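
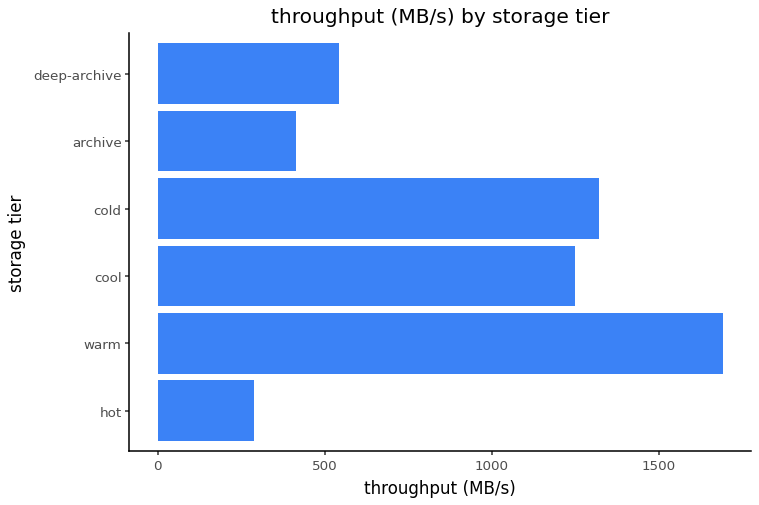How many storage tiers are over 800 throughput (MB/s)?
Above 800: warm, cool, cold.

3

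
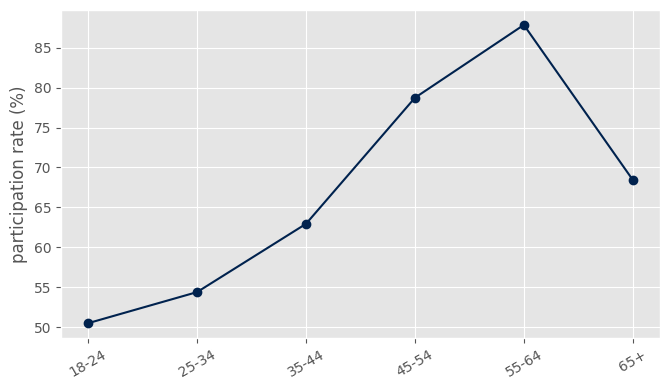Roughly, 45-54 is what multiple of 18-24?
≈ 1.6×

45-54 ≈ 80, 18-24 ≈ 50; 80/50 ≈ 1.6.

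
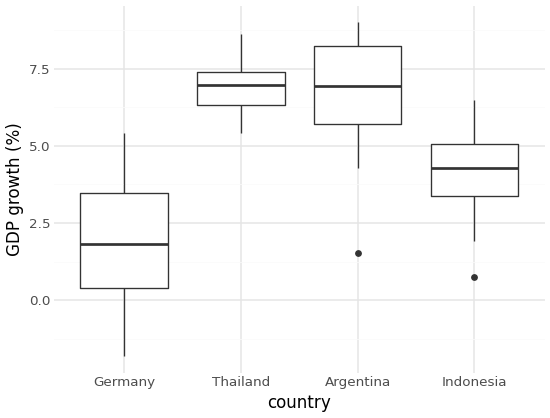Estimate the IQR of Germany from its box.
≈ 3.0

Q3 ≈ 3.5, Q1 ≈ 0.5; IQR ≈ 3.0.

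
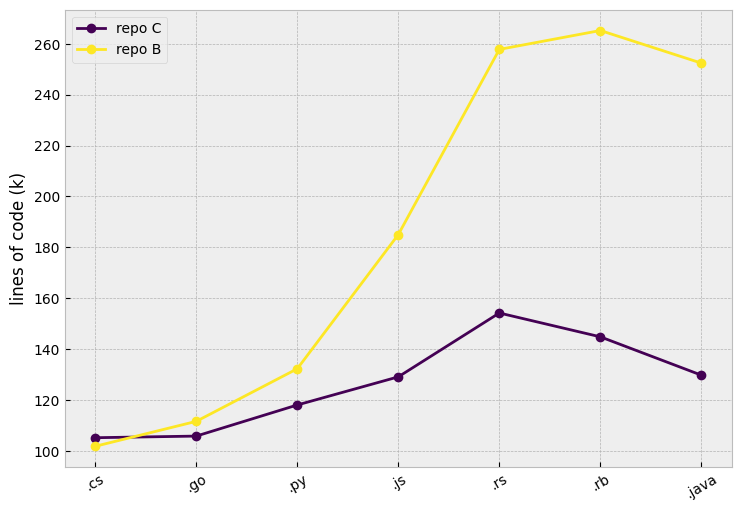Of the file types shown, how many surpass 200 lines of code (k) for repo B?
Above 200: .rs, .rb, .java.

3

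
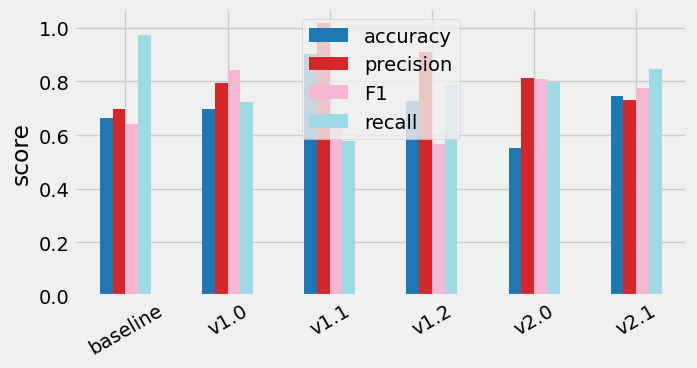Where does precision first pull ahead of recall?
baseline: precision ≈ 0.7 vs recall ≈ 1.0 (not yet); v1.0: precision ≈ 0.8 vs recall ≈ 0.7 (first crossover).

v1.0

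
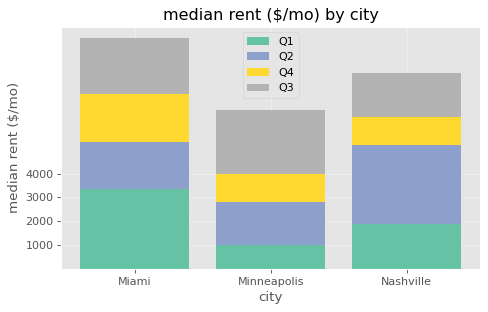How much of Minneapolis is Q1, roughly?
Q1 top ≈ 1000, bottom ≈ 0; segment ≈ 1000.

≈ 1000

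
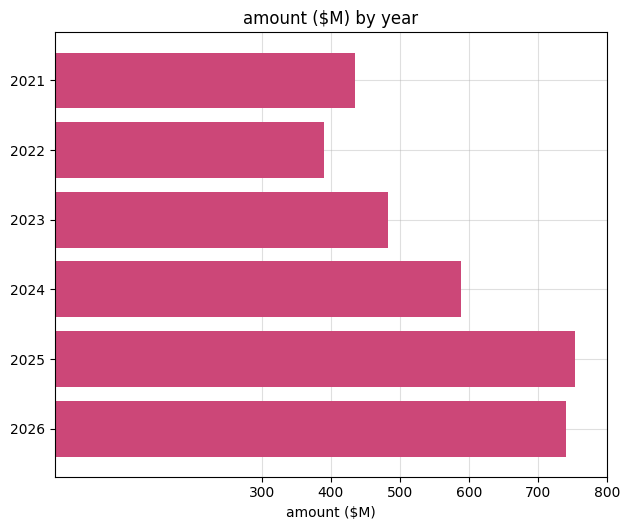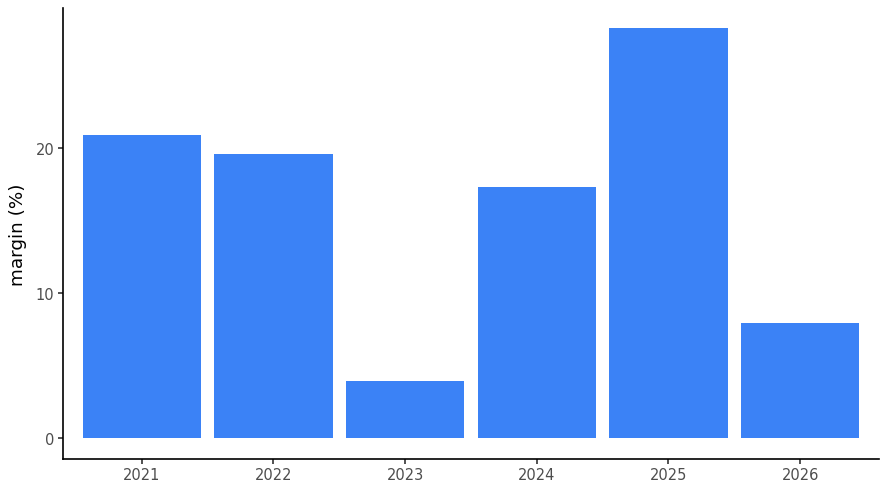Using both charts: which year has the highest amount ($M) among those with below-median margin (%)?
Chart 2 median margin (%) ≈ 20; below-median years: 2023, 2024, 2026. Among those, 2026 has the highest amount ($M) (≈ 700).

2026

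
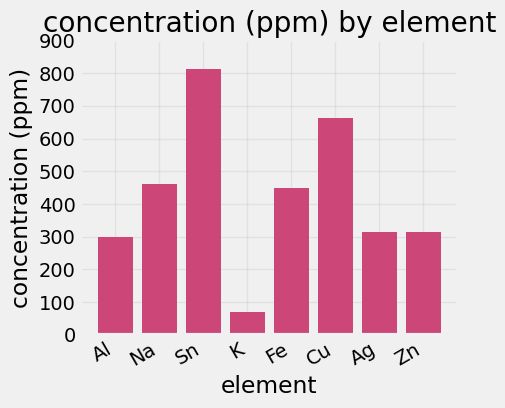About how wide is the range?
≈ 700

Max Sn ≈ 800, min K ≈ 100; range ≈ 700.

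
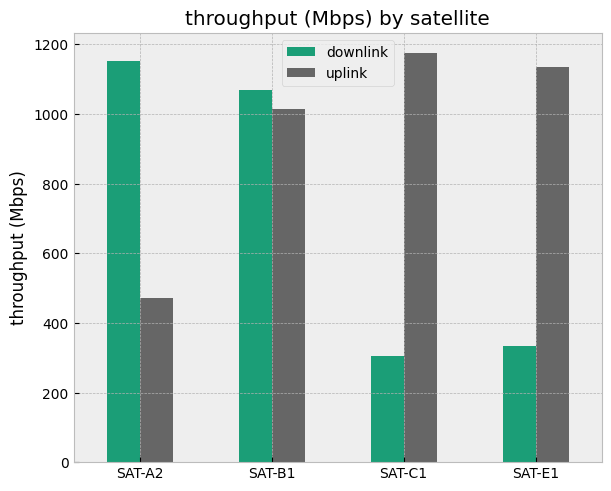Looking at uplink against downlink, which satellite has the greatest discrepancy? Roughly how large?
SAT-C1, ≈ 900 Mbps

SAT-C1: uplink ≈ 1200, downlink ≈ 300 → gap ≈ 900. Next-largest (SAT-E1) is only ≈ 800.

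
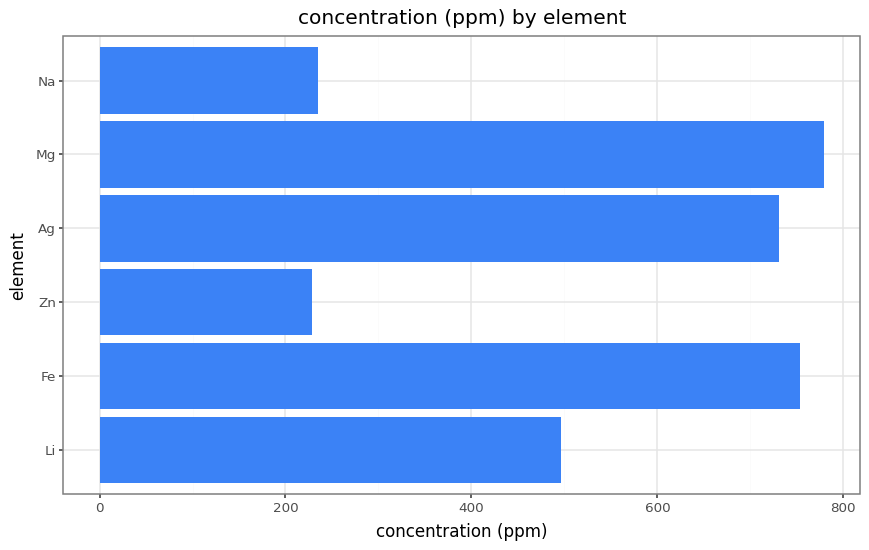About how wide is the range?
≈ 600

Max Mg ≈ 800, min Zn ≈ 200; range ≈ 600.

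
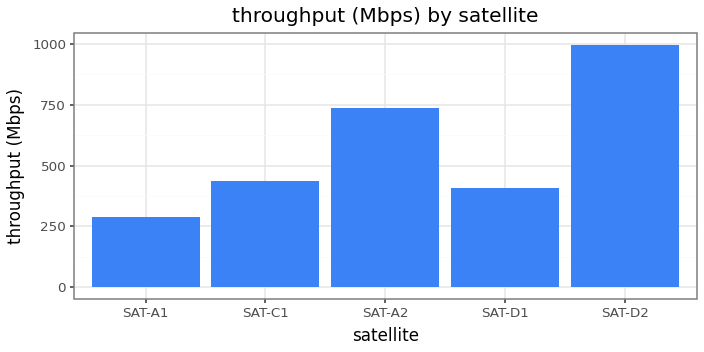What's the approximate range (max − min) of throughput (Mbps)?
≈ 700

Max SAT-D2 ≈ 1000, min SAT-A1 ≈ 300; range ≈ 700.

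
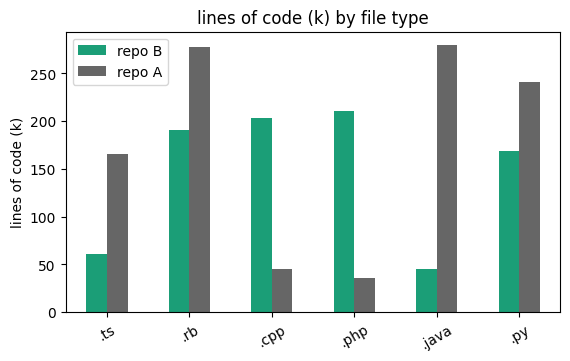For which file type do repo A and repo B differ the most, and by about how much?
.java: repo A ≈ 275, repo B ≈ 50 → gap ≈ 225. Next-largest (.php) is only ≈ 175.

.java, ≈ 225 k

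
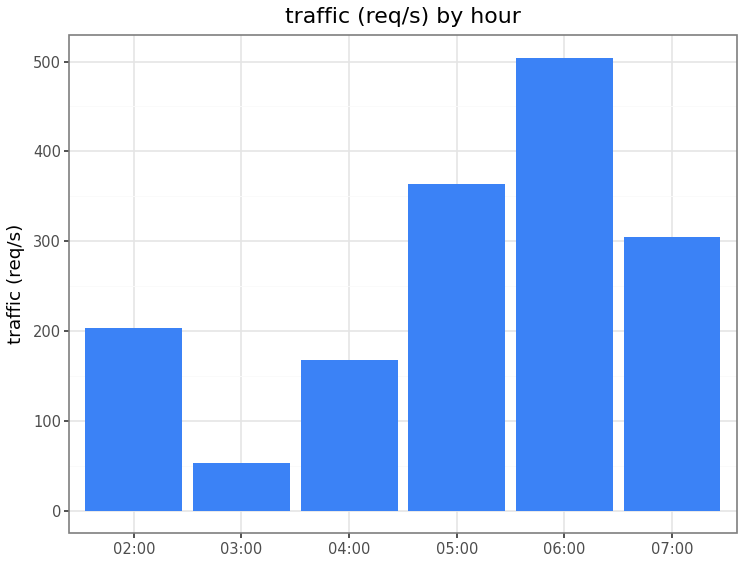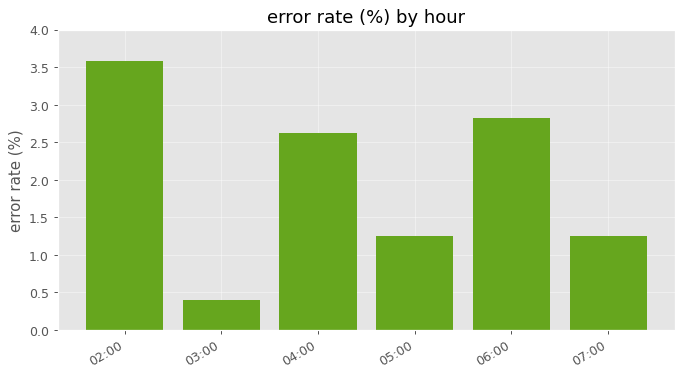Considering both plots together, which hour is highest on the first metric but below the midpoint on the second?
05:00

Chart 2 median error rate (%) ≈ 2; below-median hours: 03:00, 05:00, 07:00. Among those, 05:00 has the highest traffic (req/s) (≈ 350).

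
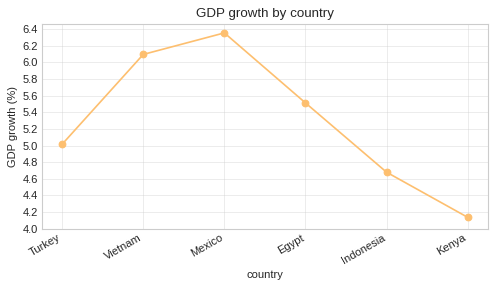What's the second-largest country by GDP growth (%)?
Vietnam

Top 3: Mexico ≈ 6.4, Vietnam ≈ 6.0, Egypt ≈ 5.6.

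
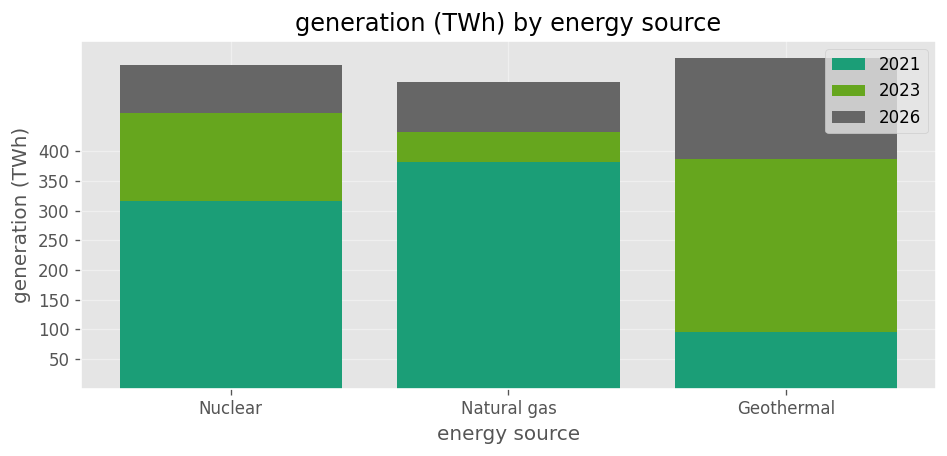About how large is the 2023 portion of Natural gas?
2023 top ≈ 450, bottom ≈ 400; segment ≈ 50.

≈ 50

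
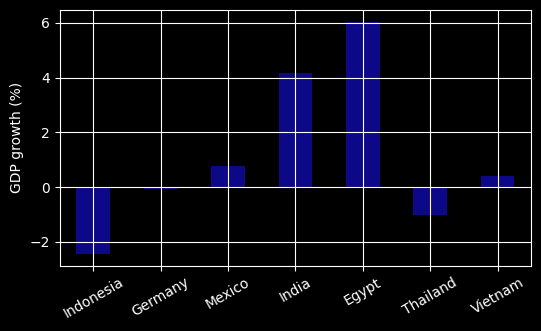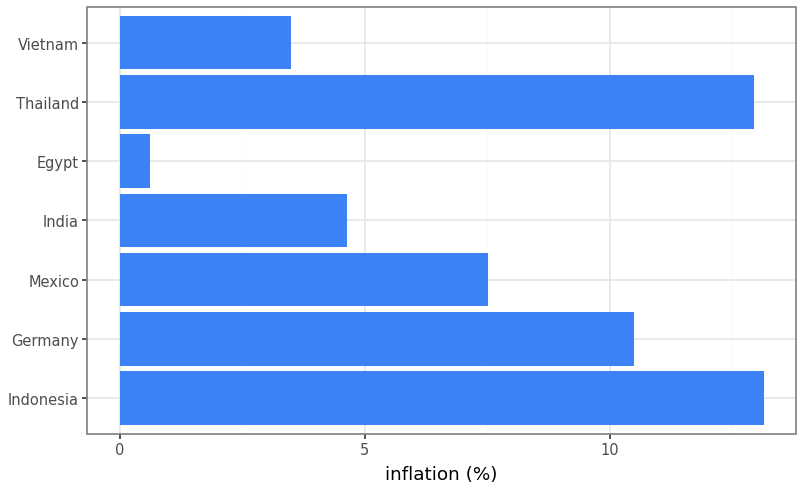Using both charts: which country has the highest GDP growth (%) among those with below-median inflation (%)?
Egypt

Chart 2 median inflation (%) ≈ 8; below-median countries: India, Egypt, Vietnam. Among those, Egypt has the highest GDP growth (%) (≈ 6).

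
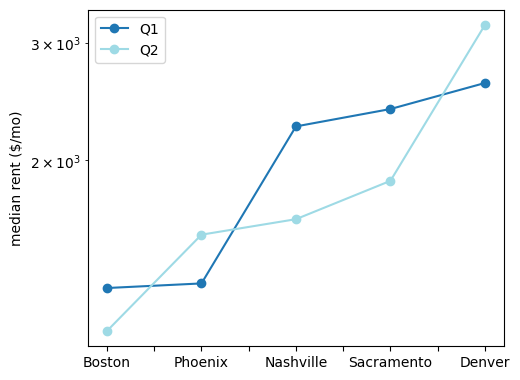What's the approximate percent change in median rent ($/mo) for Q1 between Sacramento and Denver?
≈ +8.3%

Sacramento ≈ 2400, Denver ≈ 2600; (2600 − 2400) / 2400 ≈ +8.3%.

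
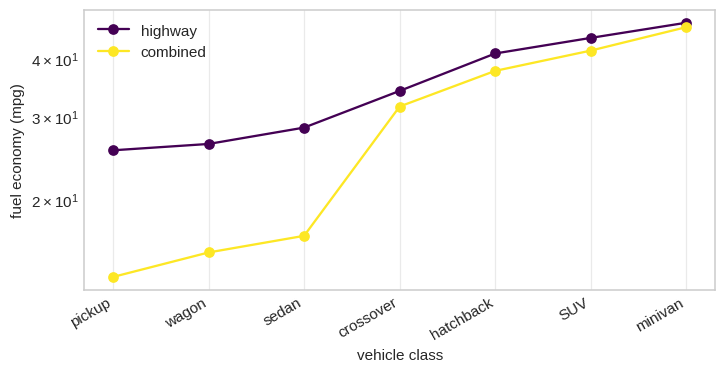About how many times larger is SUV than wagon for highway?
SUV ≈ 45, wagon ≈ 25; 45/25 ≈ 1.8.

≈ 1.8×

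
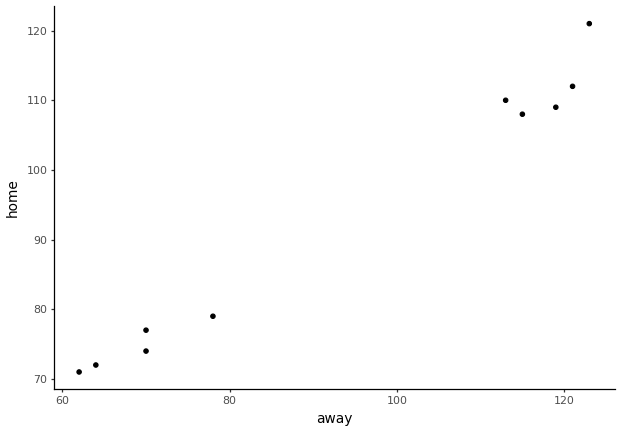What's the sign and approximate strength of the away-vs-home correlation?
positive, strong

Points are positively correlated; strong (|r| ≈ 1.0).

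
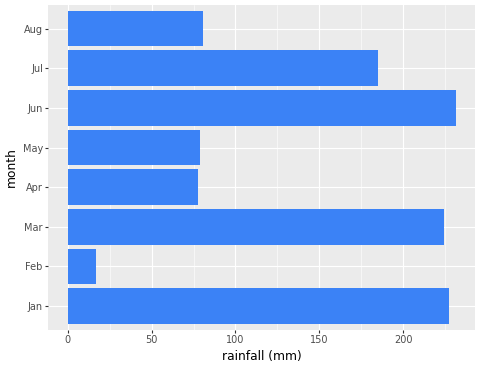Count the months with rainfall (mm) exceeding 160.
4

Above 160: Jan, Mar, Jun, Jul.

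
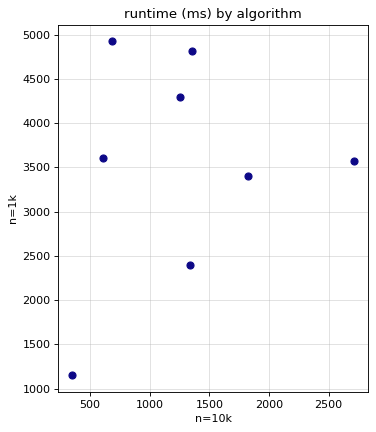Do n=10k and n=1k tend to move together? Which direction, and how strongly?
Points are roughly uncorrelated; weak (|r| ≈ 0.2).

no clear correlation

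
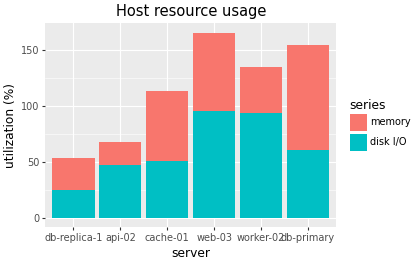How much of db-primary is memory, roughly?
≈ 100

memory top ≈ 160, bottom ≈ 60; segment ≈ 100.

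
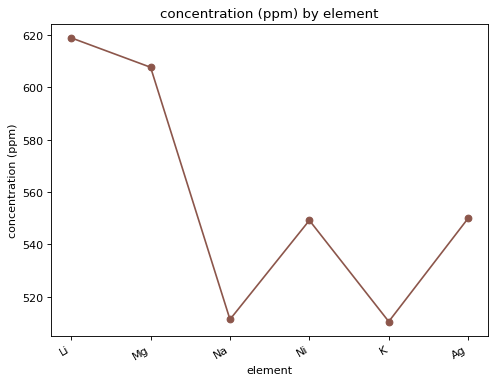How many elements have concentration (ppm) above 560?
2

Above 560: Li, Mg.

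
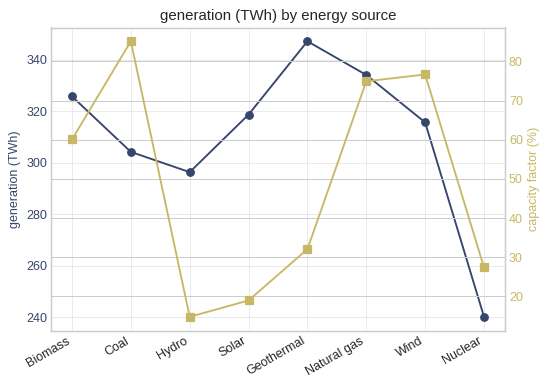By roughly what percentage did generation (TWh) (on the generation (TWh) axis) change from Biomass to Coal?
Biomass ≈ 330, Coal ≈ 300; (300 − 330) / 330 ≈ -9.1%.

≈ -9.1%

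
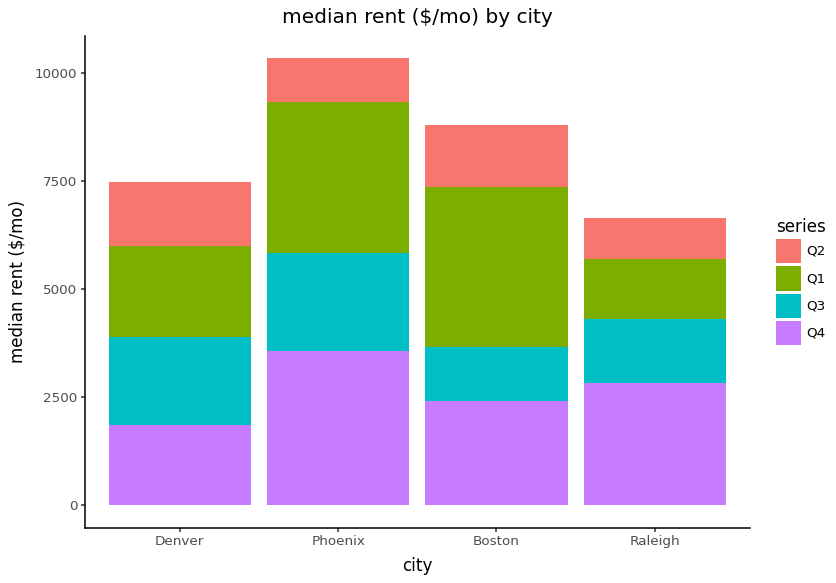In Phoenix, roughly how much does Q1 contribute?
≈ 3000

Q1 top ≈ 9000, bottom ≈ 6000; segment ≈ 3000.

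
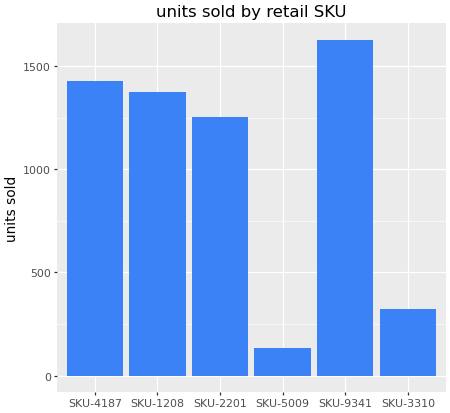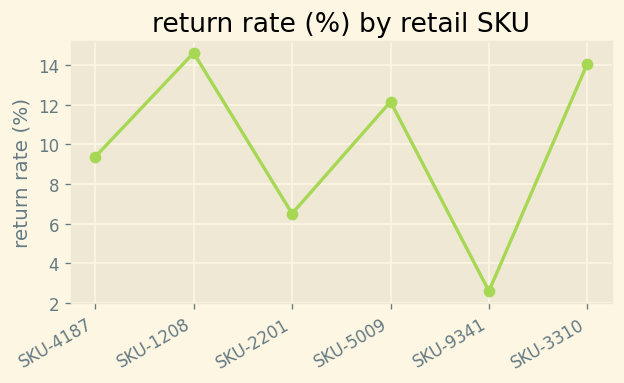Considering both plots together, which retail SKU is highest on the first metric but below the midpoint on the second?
Chart 2 median return rate (%) ≈ 10; below-median retail SKUs: SKU-4187, SKU-2201, SKU-9341. Among those, SKU-9341 has the highest units sold (≈ 1600).

SKU-9341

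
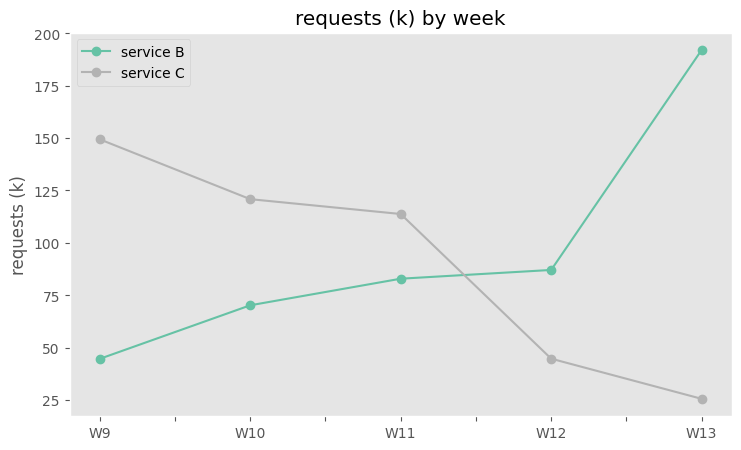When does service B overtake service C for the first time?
W12

W11: service B ≈ 80 vs service C ≈ 120 (not yet); W12: service B ≈ 80 vs service C ≈ 40 (first crossover).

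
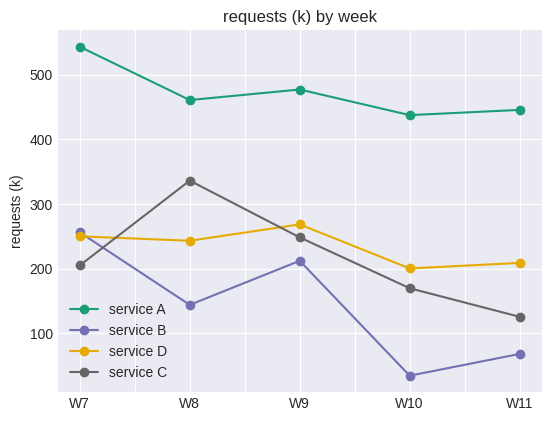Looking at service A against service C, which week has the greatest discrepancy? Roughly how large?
W7, ≈ 350 k

W7: service A ≈ 550, service C ≈ 200 → gap ≈ 350. Next-largest (W11) is only ≈ 300.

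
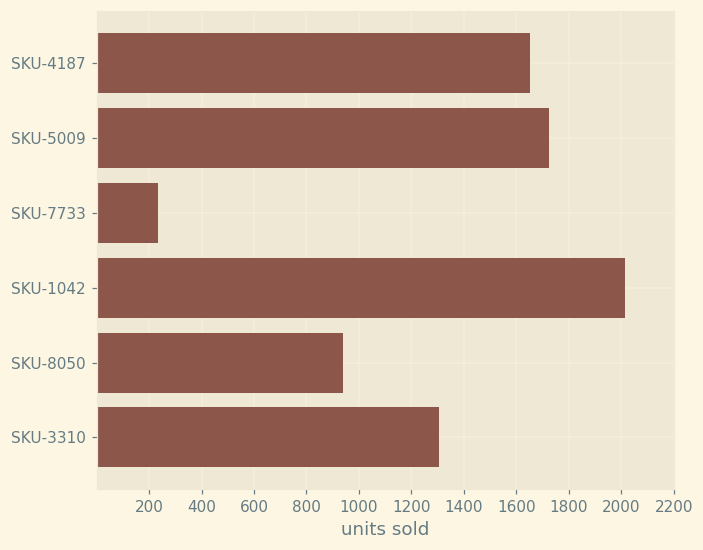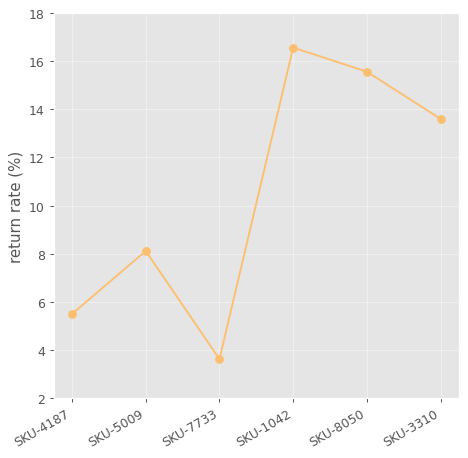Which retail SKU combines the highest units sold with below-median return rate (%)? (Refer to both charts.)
SKU-5009

Chart 2 median return rate (%) ≈ 10; below-median retail SKUs: SKU-4187, SKU-5009, SKU-7733. Among those, SKU-5009 has the highest units sold (≈ 1800).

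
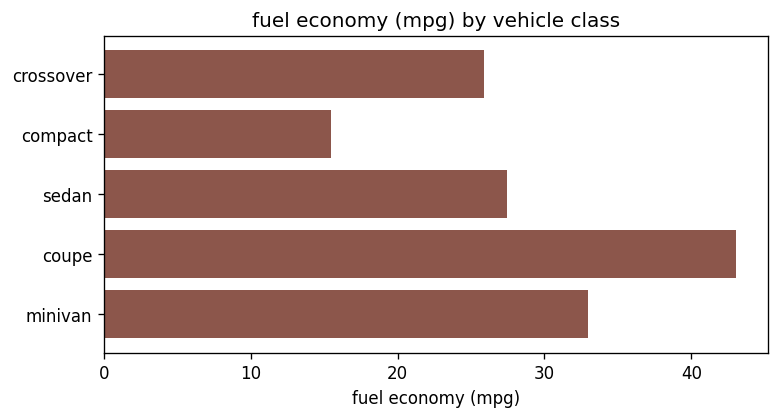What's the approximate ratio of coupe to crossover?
≈ 1.8×

coupe ≈ 45, crossover ≈ 25; 45/25 ≈ 1.8.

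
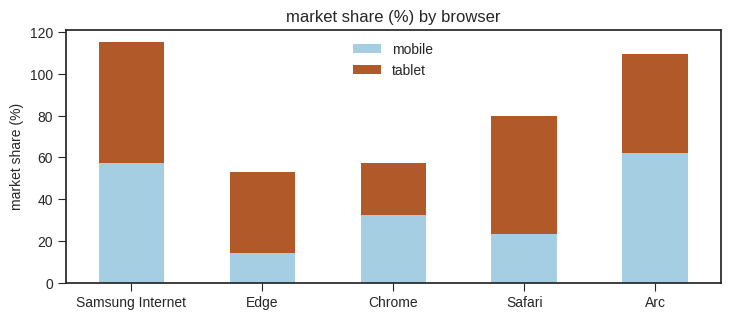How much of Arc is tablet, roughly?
tablet top ≈ 110, bottom ≈ 60; segment ≈ 50.

≈ 50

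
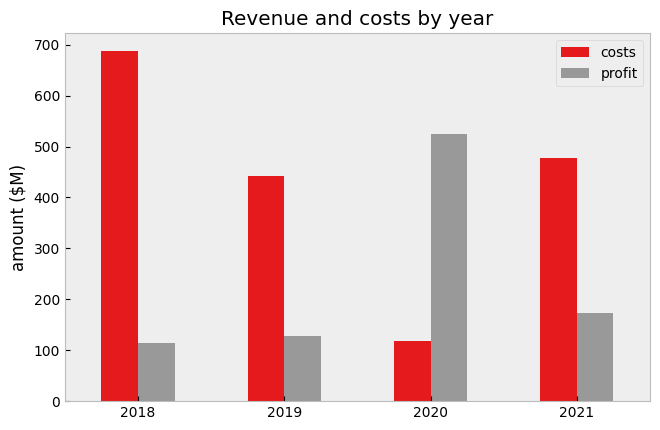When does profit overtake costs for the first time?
2019: profit ≈ 100 vs costs ≈ 400 (not yet); 2020: profit ≈ 500 vs costs ≈ 100 (first crossover).

2020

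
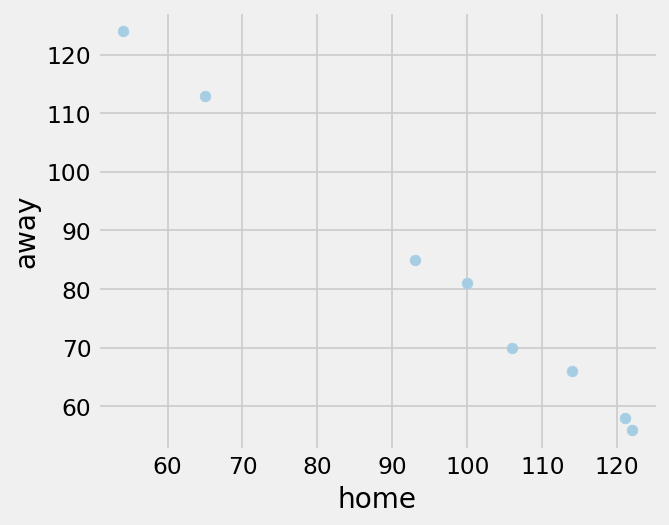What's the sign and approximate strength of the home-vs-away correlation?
Points are negatively correlated; strong (|r| ≈ 1.0).

negative, strong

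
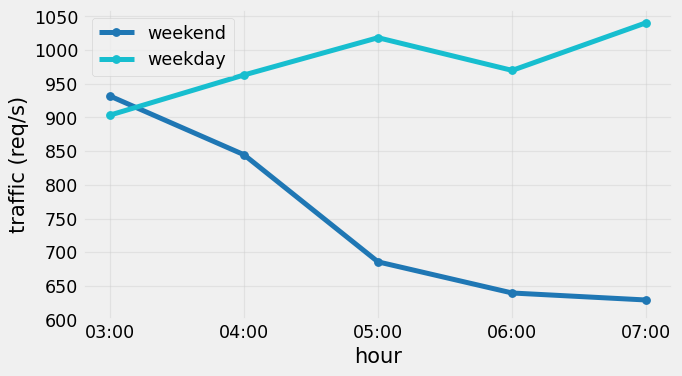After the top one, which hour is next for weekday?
05:00

Top 3 for weekday: 07:00 ≈ 1050, 05:00 ≈ 1000, 06:00 ≈ 950.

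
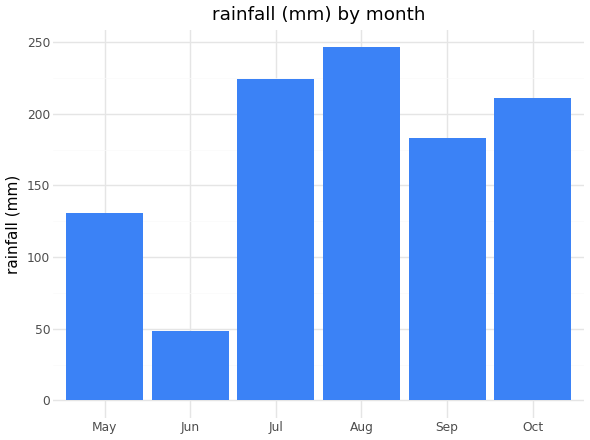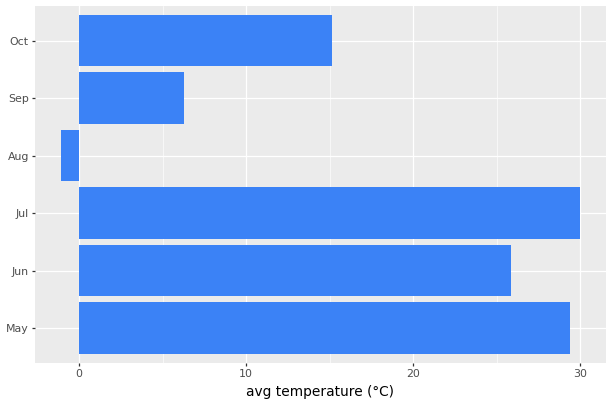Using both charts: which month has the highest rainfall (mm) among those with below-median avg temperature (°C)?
Chart 2 median avg temperature (°C) ≈ 20; below-median months: Aug, Sep, Oct. Among those, Aug has the highest rainfall (mm) (≈ 250).

Aug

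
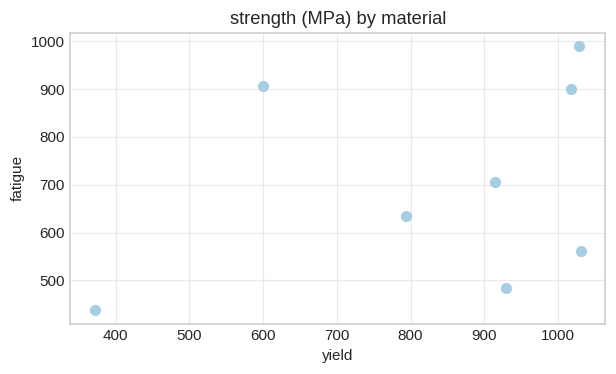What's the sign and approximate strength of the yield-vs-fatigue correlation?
positive, weak

Points are positively correlated; weak (|r| ≈ 0.3).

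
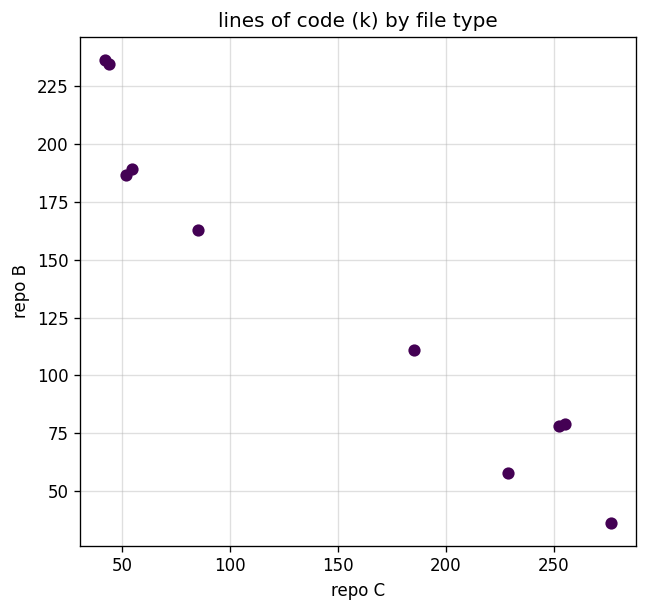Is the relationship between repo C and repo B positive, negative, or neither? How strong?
Points are negatively correlated; strong (|r| ≈ 1.0).

negative, strong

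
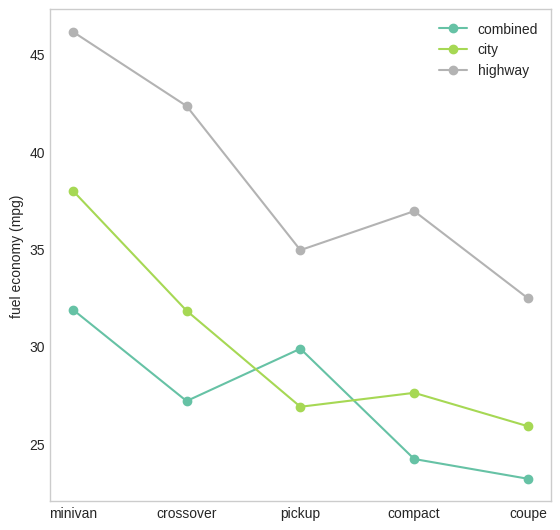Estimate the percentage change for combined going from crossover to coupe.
crossover ≈ 28, coupe ≈ 24; (24 − 28) / 28 ≈ -14.3%.

≈ -14.3%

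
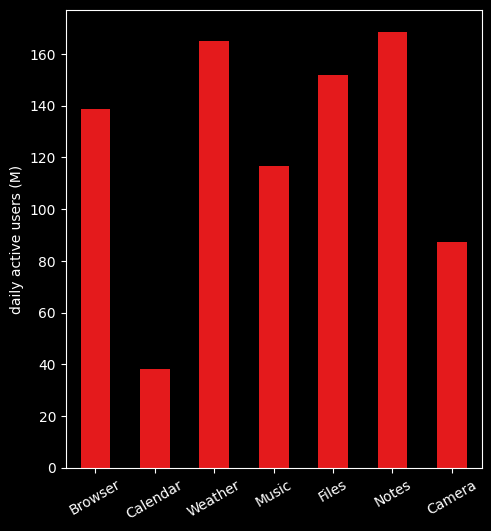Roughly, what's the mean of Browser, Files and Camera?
(140 + 160 + 80) / 3 ≈ 127.

≈ 127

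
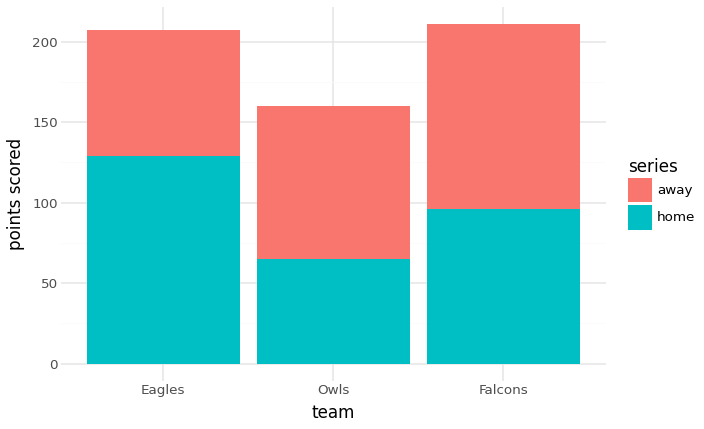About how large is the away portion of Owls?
away top ≈ 160, bottom ≈ 60; segment ≈ 100.

≈ 100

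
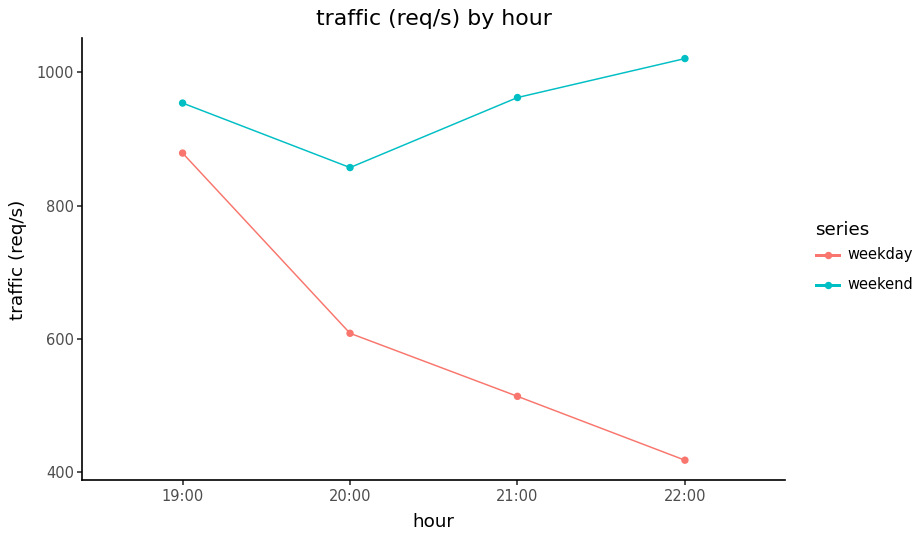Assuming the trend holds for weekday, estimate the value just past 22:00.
Last three: 600, 500, 400 → slope ≈ -100/step → next ≈ 300.

≈ 300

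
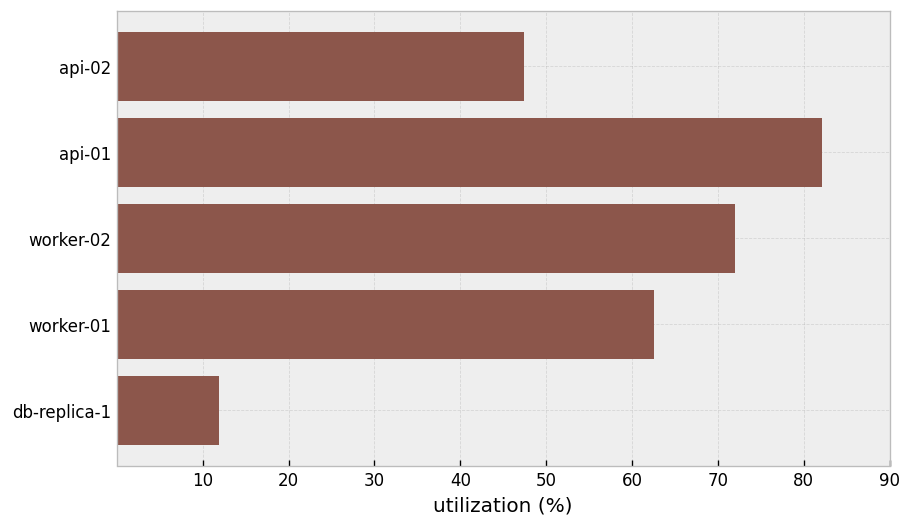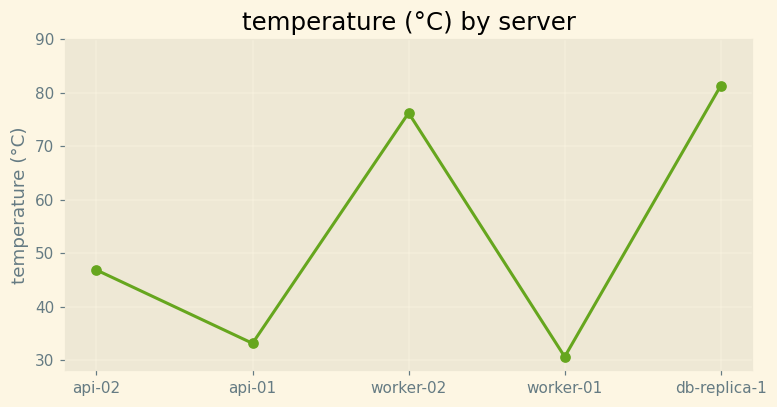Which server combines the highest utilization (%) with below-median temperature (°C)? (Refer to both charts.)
api-01

Chart 2 median temperature (°C) ≈ 50; below-median servers: api-01, worker-01. Among those, api-01 has the highest utilization (%) (≈ 80).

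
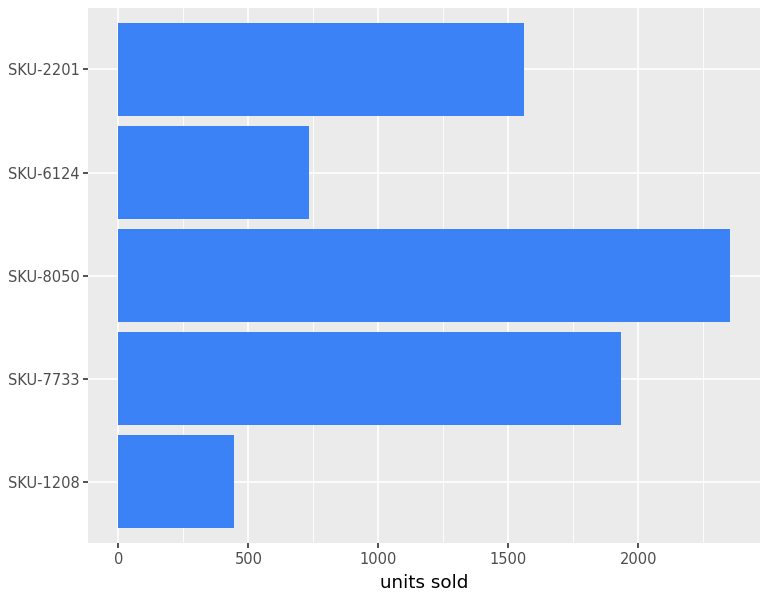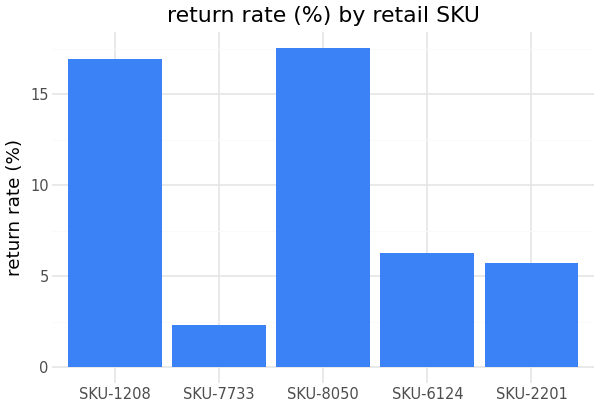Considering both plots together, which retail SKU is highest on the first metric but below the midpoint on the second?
SKU-7733

Chart 2 median return rate (%) ≈ 6; below-median retail SKUs: SKU-7733, SKU-2201. Among those, SKU-7733 has the highest units sold (≈ 2000).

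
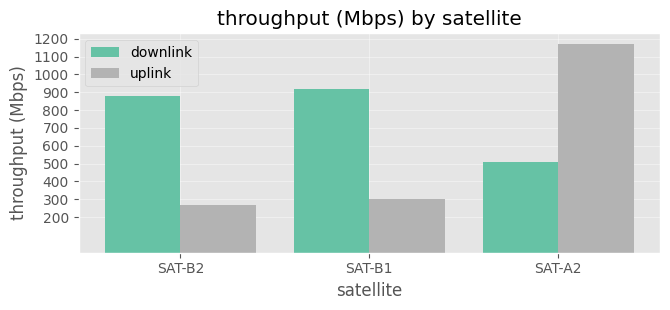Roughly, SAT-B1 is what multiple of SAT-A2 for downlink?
SAT-B1 ≈ 900, SAT-A2 ≈ 500; 900/500 ≈ 1.8.

≈ 1.8×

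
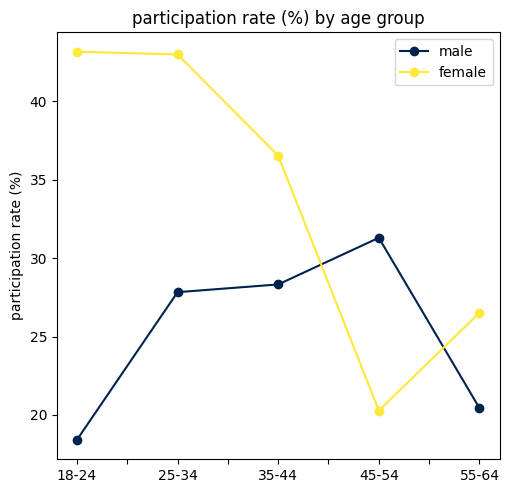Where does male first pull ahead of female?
35-44: male ≈ 30 vs female ≈ 35 (not yet); 45-54: male ≈ 30 vs female ≈ 20 (first crossover).

45-54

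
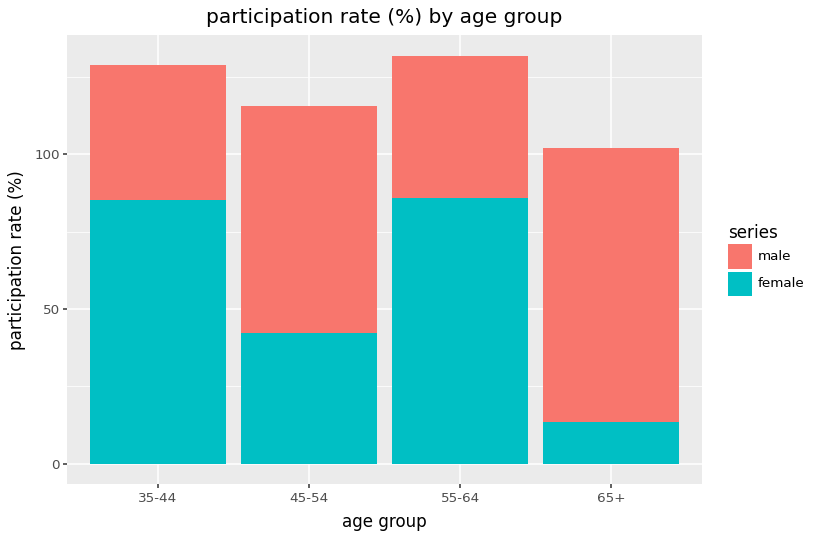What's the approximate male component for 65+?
≈ 80

male top ≈ 100, bottom ≈ 20; segment ≈ 80.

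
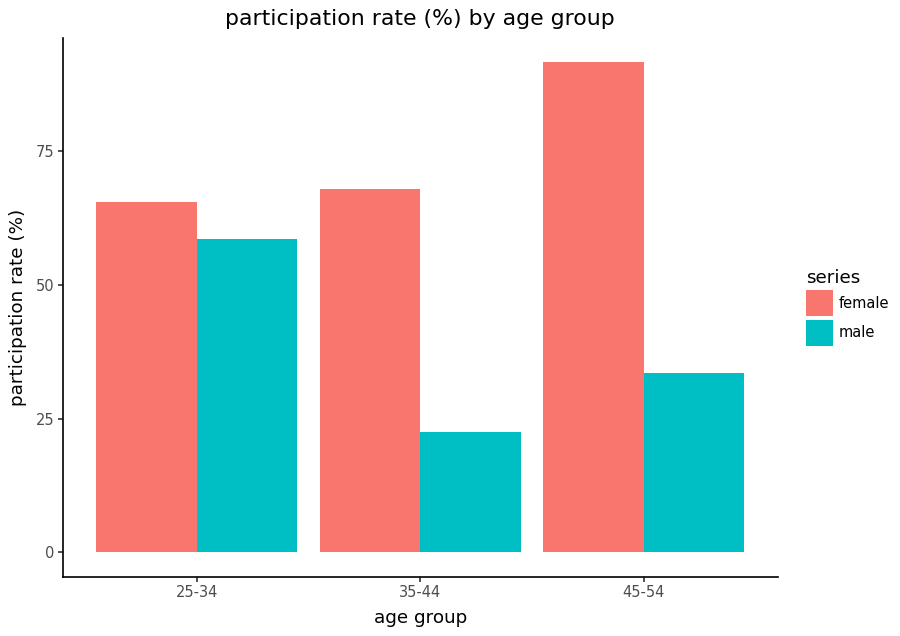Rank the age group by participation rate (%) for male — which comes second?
Top 3 for male: 25-34 ≈ 60, 45-54 ≈ 30, 35-44 ≈ 20.

45-54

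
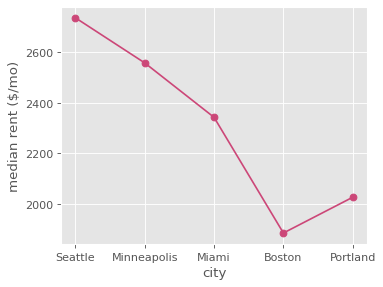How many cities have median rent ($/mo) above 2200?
Above 2200: Seattle, Minneapolis, Miami.

3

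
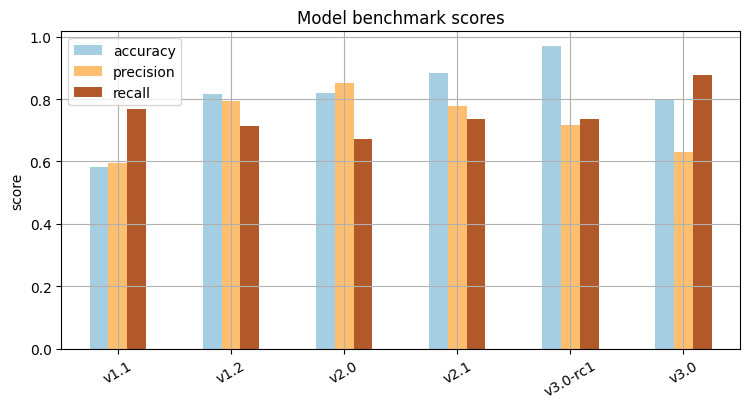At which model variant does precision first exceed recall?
v1.2

v1.1: precision ≈ 0.6 vs recall ≈ 0.8 (not yet); v1.2: precision ≈ 0.8 vs recall ≈ 0.7 (first crossover).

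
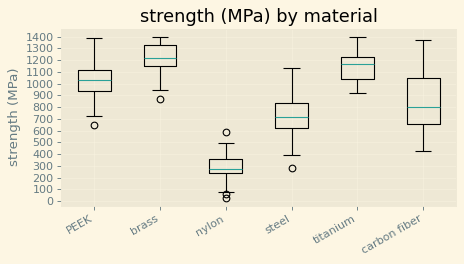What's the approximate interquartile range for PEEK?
Q3 ≈ 1100, Q1 ≈ 900; IQR ≈ 200.

≈ 200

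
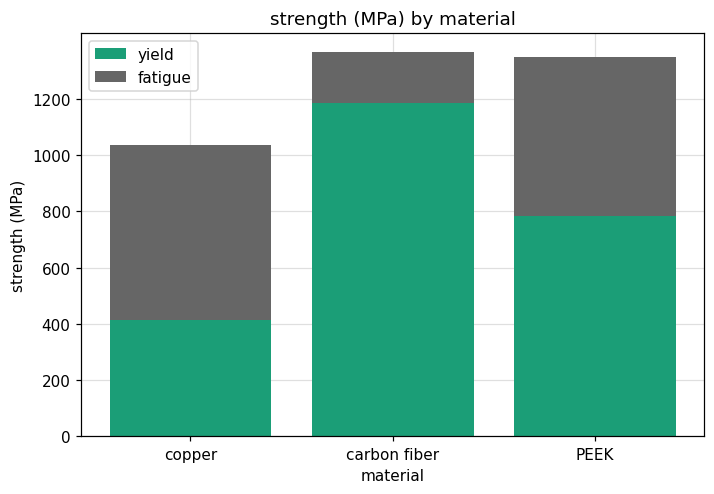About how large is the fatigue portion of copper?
≈ 600

fatigue top ≈ 1000, bottom ≈ 400; segment ≈ 600.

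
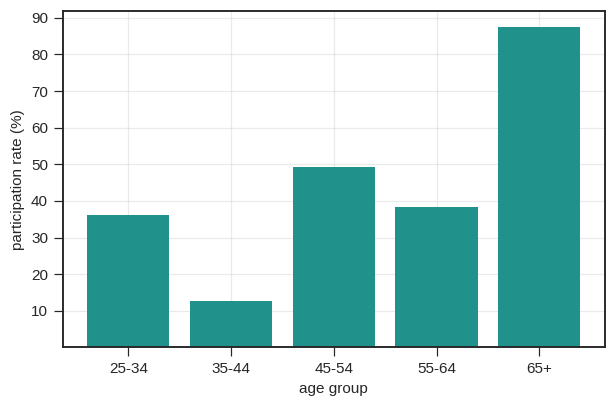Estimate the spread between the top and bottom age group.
≈ 80

Max 65+ ≈ 90, min 35-44 ≈ 10; range ≈ 80.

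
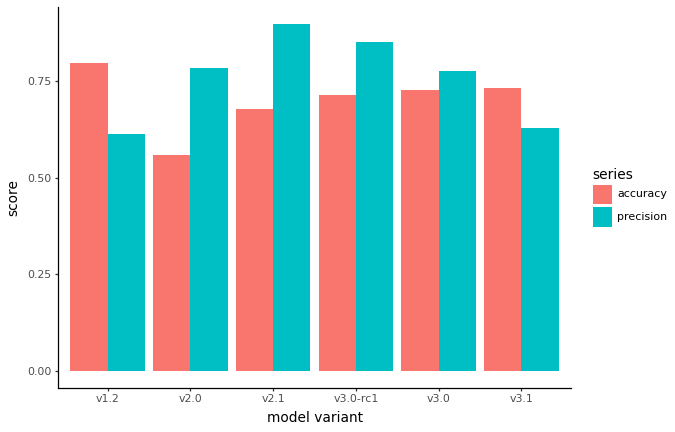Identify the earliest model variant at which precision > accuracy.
v1.2: precision ≈ 0.6 vs accuracy ≈ 0.8 (not yet); v2.0: precision ≈ 0.8 vs accuracy ≈ 0.6 (first crossover).

v2.0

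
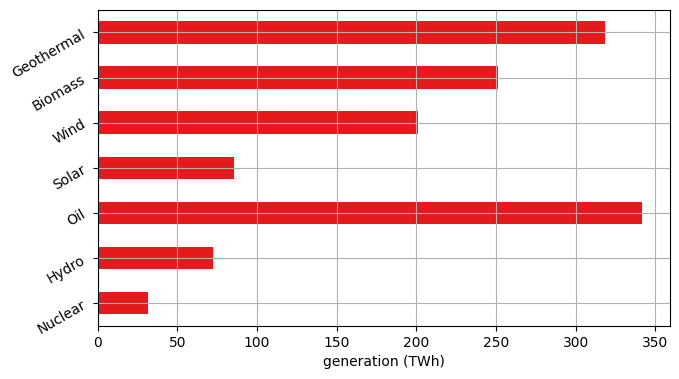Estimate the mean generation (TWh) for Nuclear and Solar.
(50 + 100) / 2 ≈ 75.

≈ 75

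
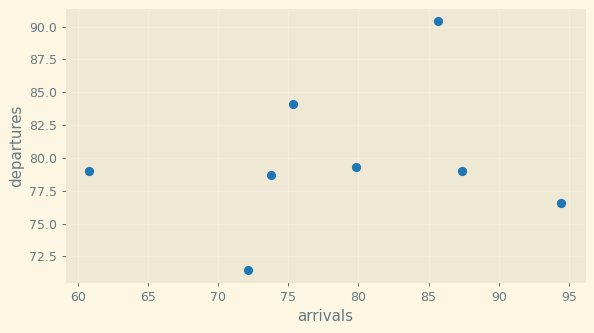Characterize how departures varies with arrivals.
Points are roughly uncorrelated; weak (|r| ≈ 0.2).

no clear correlation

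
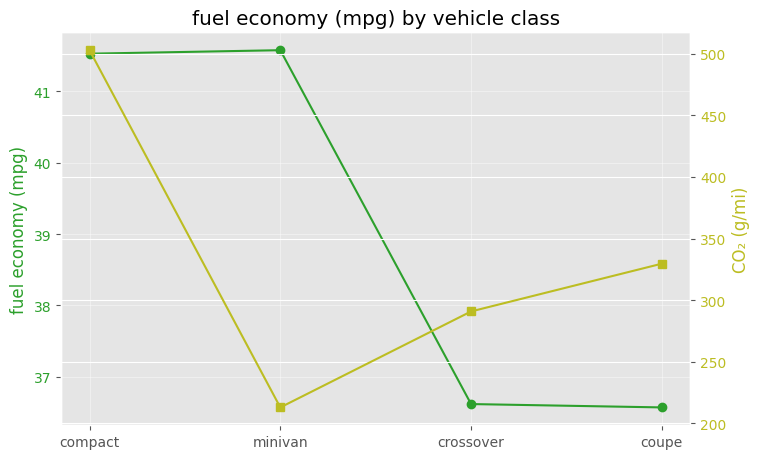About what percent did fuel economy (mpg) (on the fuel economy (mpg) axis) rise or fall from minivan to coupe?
minivan ≈ 41.5, coupe ≈ 36.5; (36.5 − 41.5) / 41.5 ≈ -12%.

≈ -12%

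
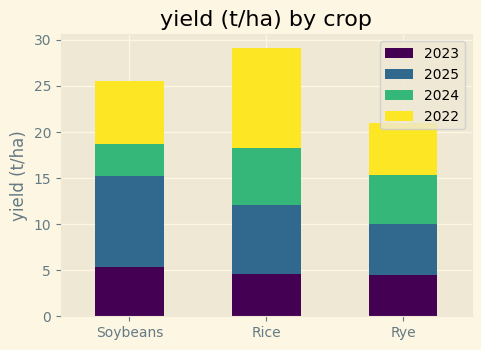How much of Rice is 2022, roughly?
≈ 10

2022 top ≈ 30, bottom ≈ 20; segment ≈ 10.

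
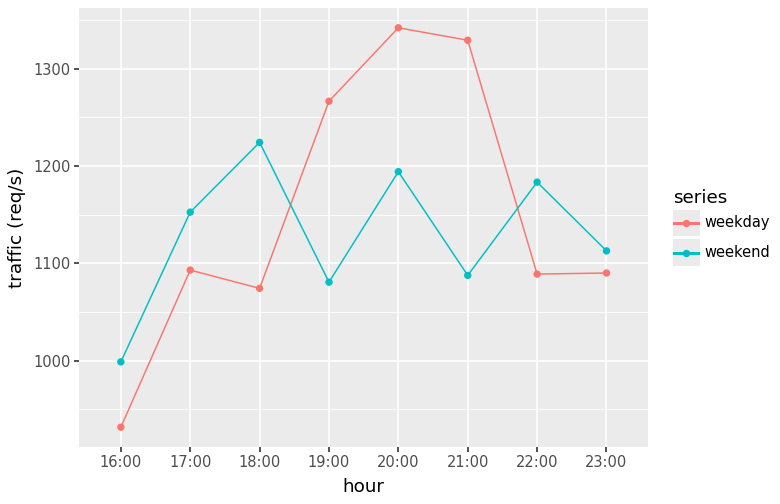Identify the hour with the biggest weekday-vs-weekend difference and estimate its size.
21:00: weekday ≈ 1350, weekend ≈ 1100 → gap ≈ 250. Next-largest (19:00) is only ≈ 150.

21:00, ≈ 250 req/s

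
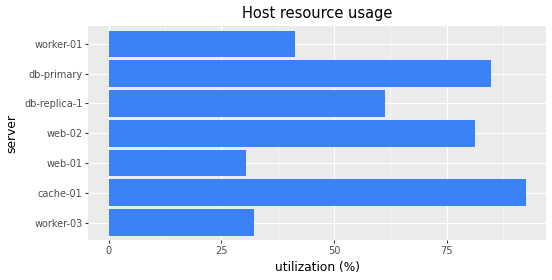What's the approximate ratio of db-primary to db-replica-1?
≈ 1.33×

db-primary ≈ 80, db-replica-1 ≈ 60; 80/60 ≈ 1.33.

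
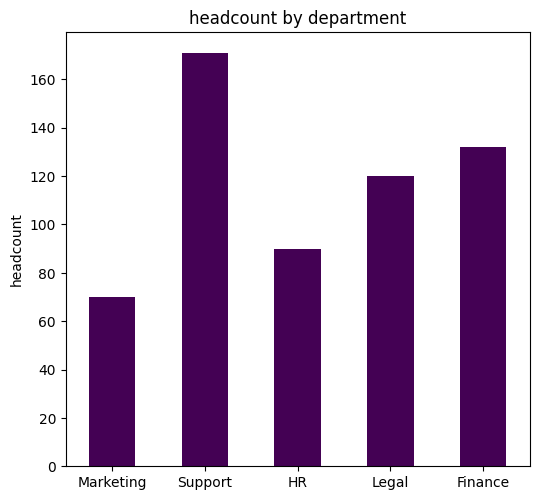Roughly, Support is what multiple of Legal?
≈ 1.5×

Support ≈ 180, Legal ≈ 120; 180/120 ≈ 1.5.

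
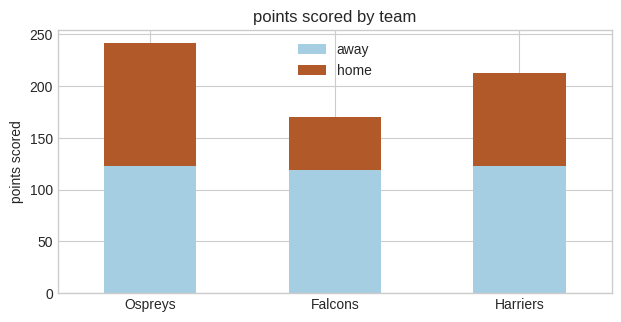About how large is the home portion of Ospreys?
home top ≈ 250, bottom ≈ 125; segment ≈ 125.

≈ 125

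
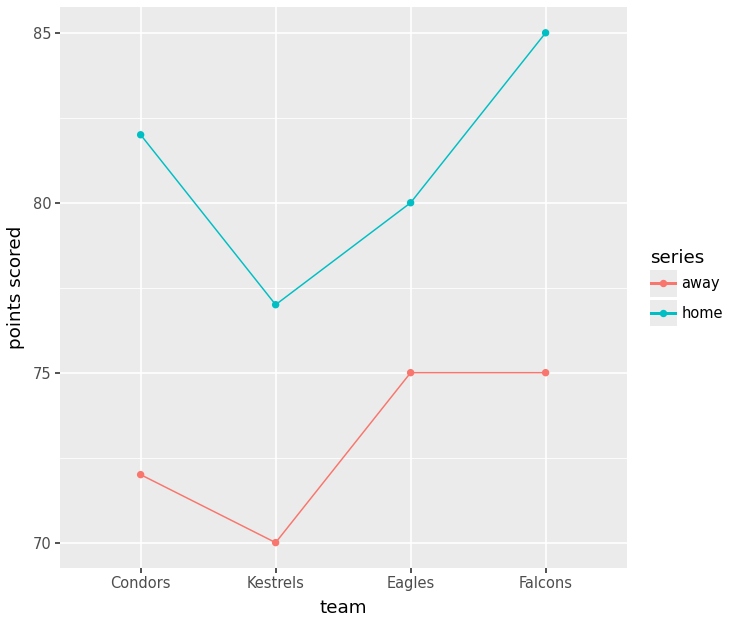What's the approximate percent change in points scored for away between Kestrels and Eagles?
Kestrels ≈ 70, Eagles ≈ 76; (76 − 70) / 70 ≈ +8.6%.

≈ +8.6%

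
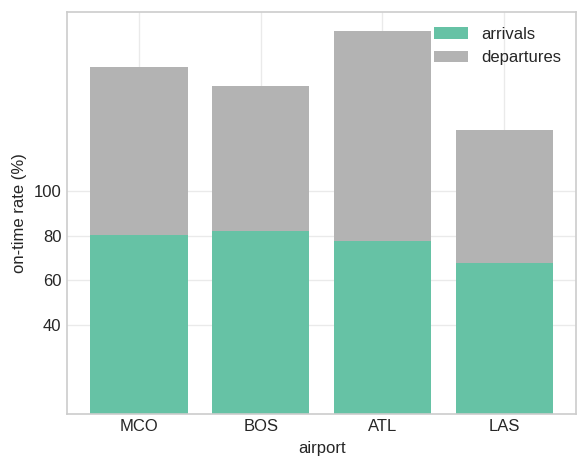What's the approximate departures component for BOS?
≈ 60

departures top ≈ 140, bottom ≈ 80; segment ≈ 60.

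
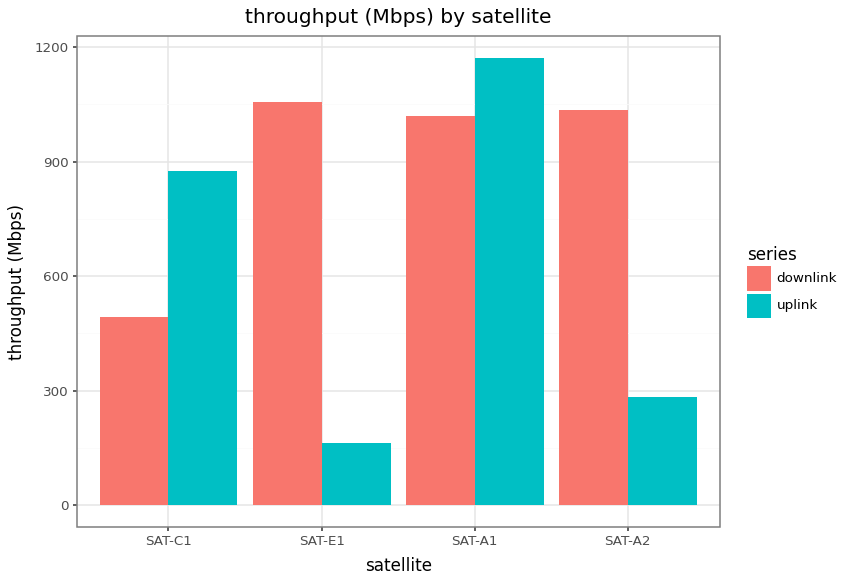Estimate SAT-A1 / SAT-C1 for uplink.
SAT-A1 ≈ 1200, SAT-C1 ≈ 900; 1200/900 ≈ 1.33.

≈ 1.33×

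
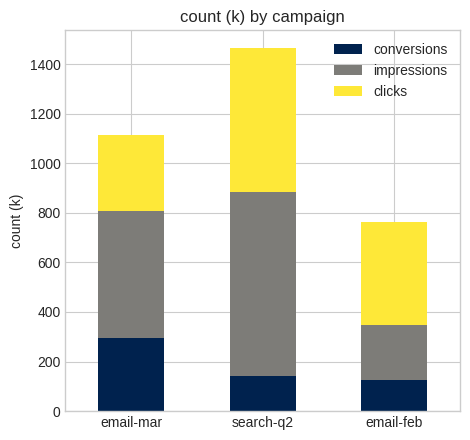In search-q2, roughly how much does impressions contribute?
≈ 600

impressions top ≈ 800, bottom ≈ 200; segment ≈ 600.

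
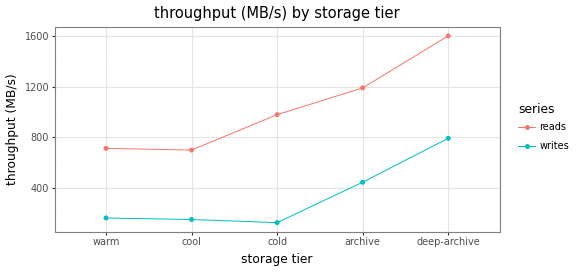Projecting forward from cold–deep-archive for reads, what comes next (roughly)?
≈ 1900

Last three: 1000, 1200, 1600 → slope ≈ 300/step → next ≈ 1900.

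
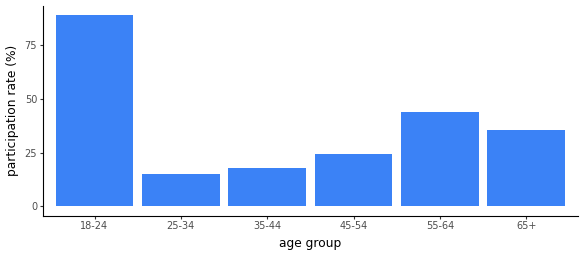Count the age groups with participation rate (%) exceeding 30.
3

Above 30: 18-24, 55-64, 65+.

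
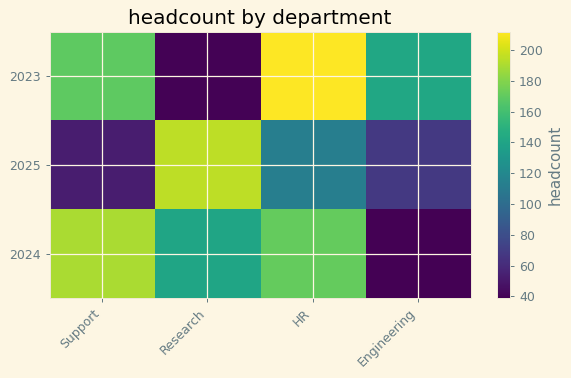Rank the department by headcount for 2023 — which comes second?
Top 3 for 2023: HR ≈ 220, Support ≈ 160, Engineering ≈ 140.

Support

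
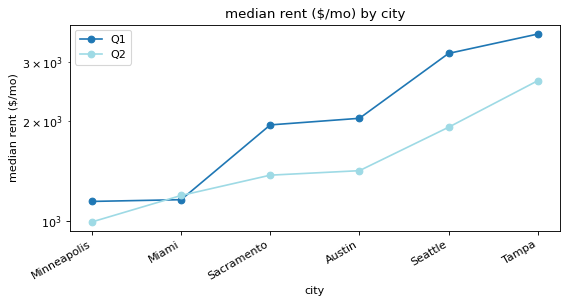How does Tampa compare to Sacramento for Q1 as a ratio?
≈ 1.75×

Tampa ≈ 3500, Sacramento ≈ 2000; 3500/2000 ≈ 1.75.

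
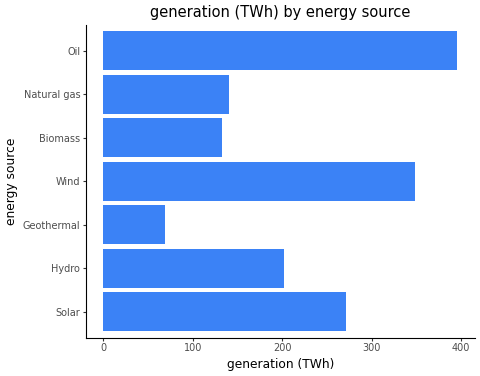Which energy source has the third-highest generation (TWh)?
Top 4: Oil ≈ 400, Wind ≈ 350, Solar ≈ 250, Hydro ≈ 200.

Solar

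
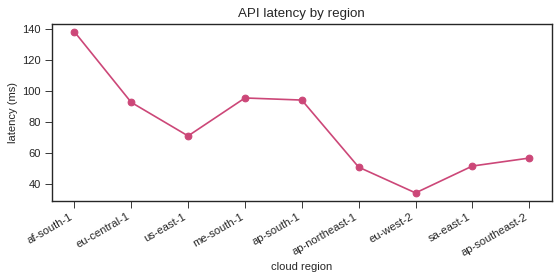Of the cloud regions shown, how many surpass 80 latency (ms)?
4

Above 80: af-south-1, eu-central-1, me-south-1, ap-south-1.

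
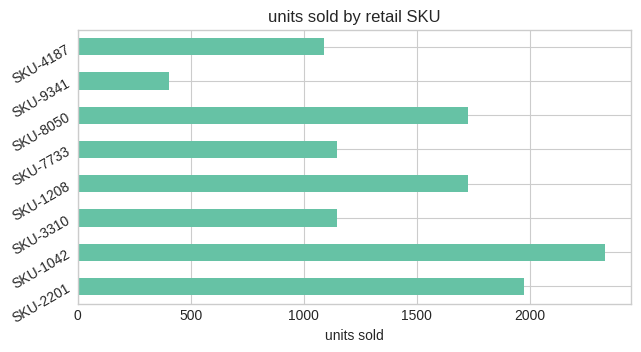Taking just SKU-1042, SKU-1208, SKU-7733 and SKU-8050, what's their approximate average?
(2400 + 1800 + 1200 + 1800) / 4 ≈ 1800.

≈ 1800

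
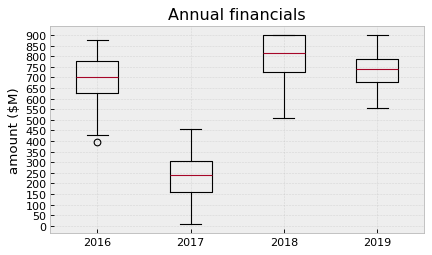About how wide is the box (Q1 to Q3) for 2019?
Q3 ≈ 800, Q1 ≈ 700; IQR ≈ 100.

≈ 100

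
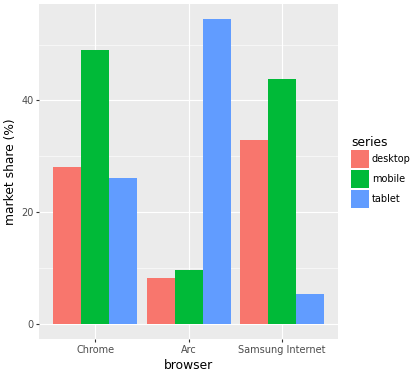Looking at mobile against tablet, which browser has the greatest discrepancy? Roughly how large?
Arc, ≈ 45 %

Arc: mobile ≈ 10, tablet ≈ 55 → gap ≈ 45. Next-largest (Samsung Internet) is only ≈ 40.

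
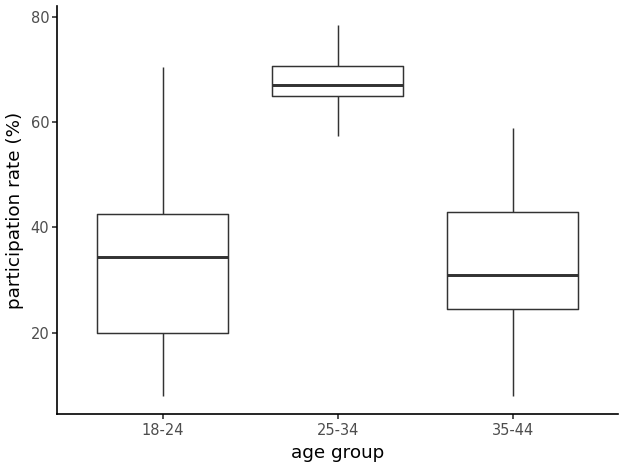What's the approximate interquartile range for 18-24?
≈ 25

Q3 ≈ 45, Q1 ≈ 20; IQR ≈ 25.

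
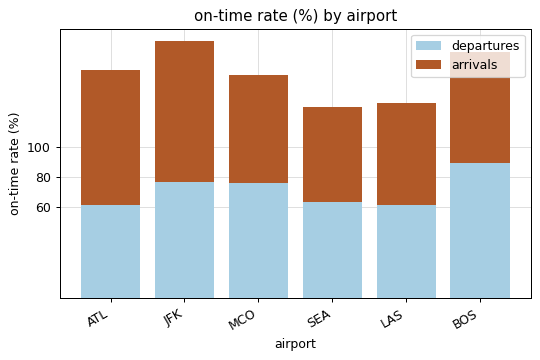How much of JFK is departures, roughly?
≈ 80

departures top ≈ 80, bottom ≈ 0; segment ≈ 80.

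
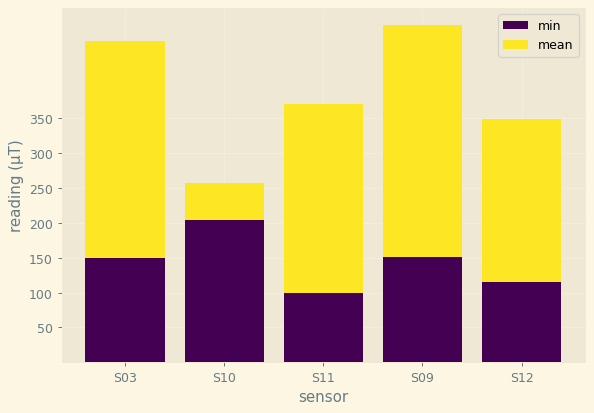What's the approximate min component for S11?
≈ 100

min top ≈ 100, bottom ≈ 0; segment ≈ 100.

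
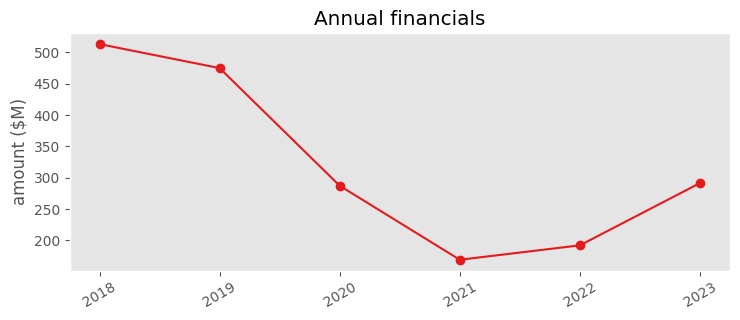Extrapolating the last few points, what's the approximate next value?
Last three: 150, 200, 300 → slope ≈ 75/step → next ≈ 375.

≈ 375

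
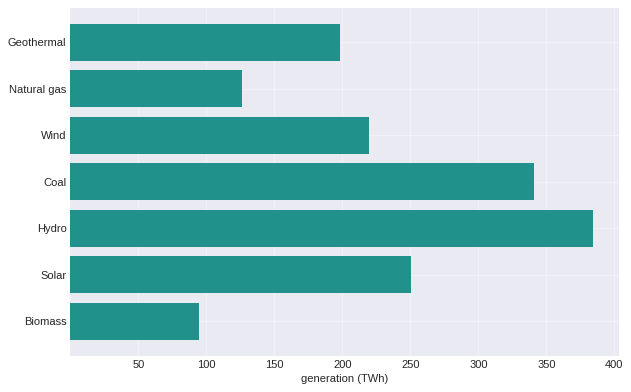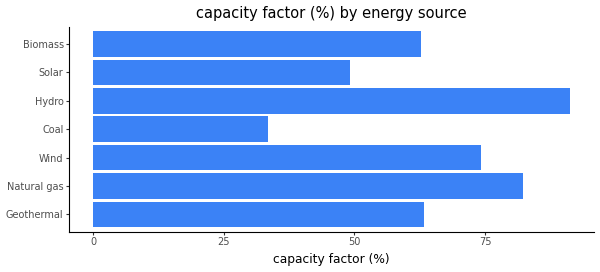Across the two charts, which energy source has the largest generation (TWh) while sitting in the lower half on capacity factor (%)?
Coal

Chart 2 median capacity factor (%) ≈ 60; below-median energy sources: Coal, Solar, Biomass. Among those, Coal has the highest generation (TWh) (≈ 350).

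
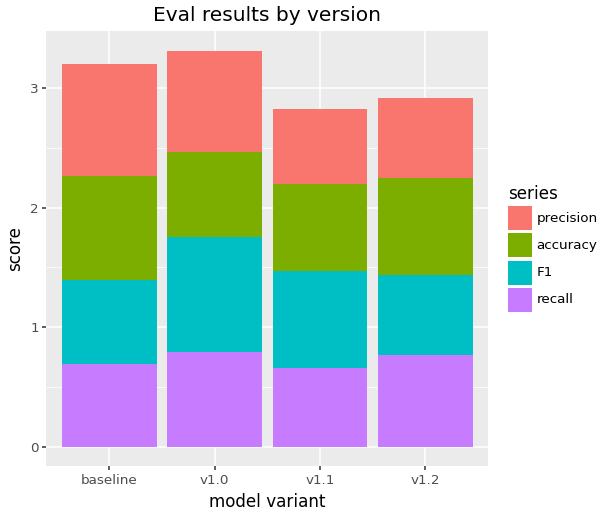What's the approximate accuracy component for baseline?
accuracy top ≈ 2.5, bottom ≈ 1.5; segment ≈ 1.0.

≈ 1.0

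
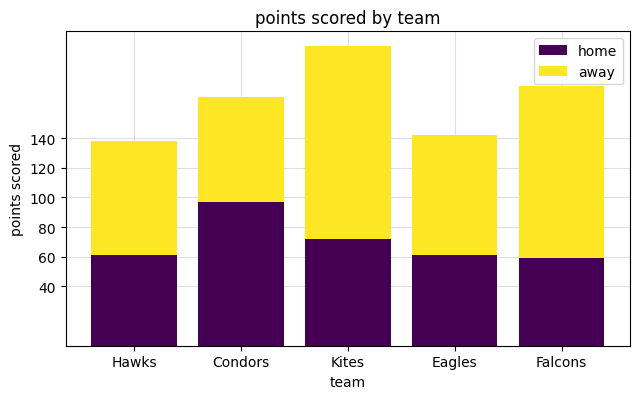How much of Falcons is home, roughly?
home top ≈ 60, bottom ≈ 0; segment ≈ 60.

≈ 60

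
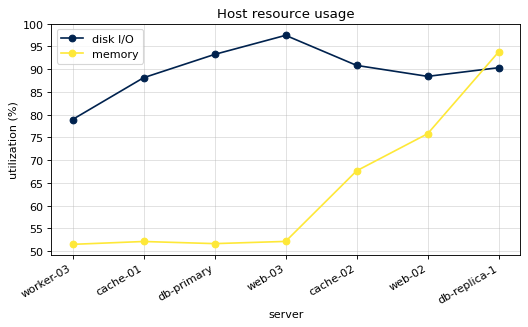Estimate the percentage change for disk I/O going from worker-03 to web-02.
worker-03 ≈ 80, web-02 ≈ 90; (90 − 80) / 80 ≈ +12.5%.

≈ +12.5%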